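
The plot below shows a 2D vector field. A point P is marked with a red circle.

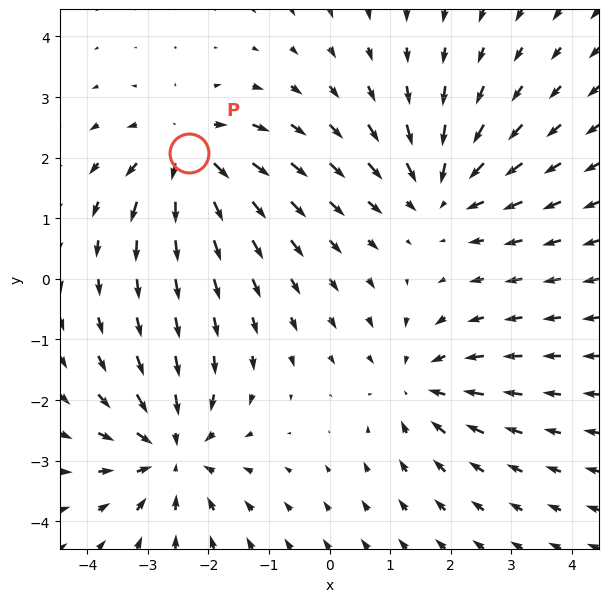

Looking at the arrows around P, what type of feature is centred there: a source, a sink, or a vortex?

At P (-2.3, 2.1) the arrows spread outward. Divergence about +6, curl ≈0 — positive divergence with near-zero curl is a source.

source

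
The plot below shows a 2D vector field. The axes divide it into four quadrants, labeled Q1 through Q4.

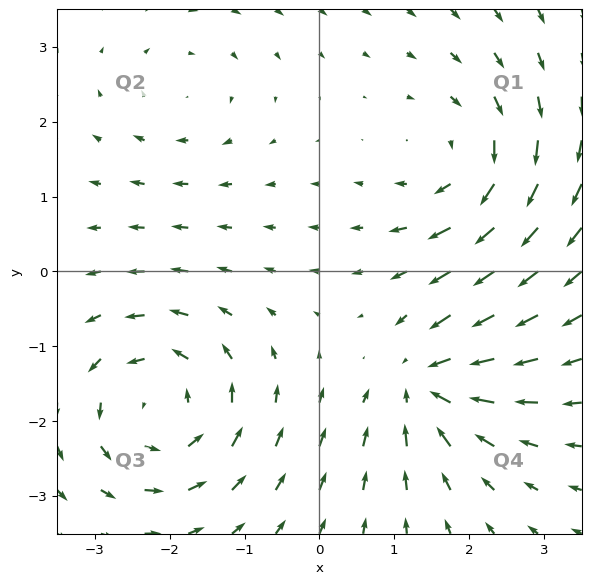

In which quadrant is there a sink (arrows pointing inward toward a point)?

The sink sits at approximately (1.4, -1.5), which lies in quadrant Q4. The divergence there is about -5, negative as expected for a sink.

Q4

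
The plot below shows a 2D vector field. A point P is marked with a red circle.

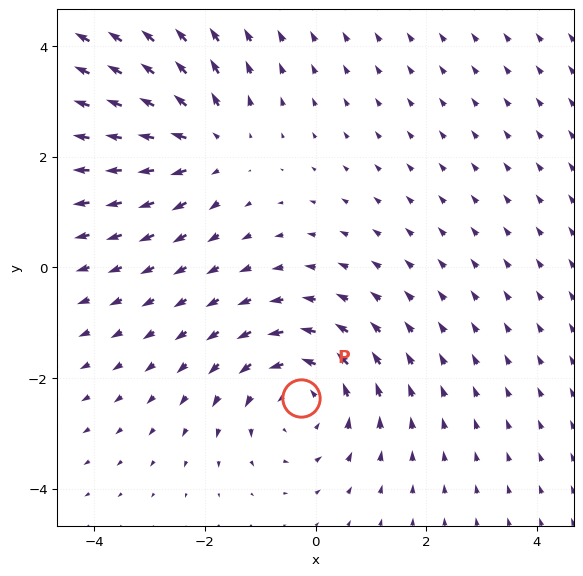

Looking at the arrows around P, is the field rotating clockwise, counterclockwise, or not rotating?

Near P at (-0.3, -2.4) the arrows circulate counterclockwise. The curl (z-component) there is about +3; positive curl means counterclockwise rotation.

counterclockwise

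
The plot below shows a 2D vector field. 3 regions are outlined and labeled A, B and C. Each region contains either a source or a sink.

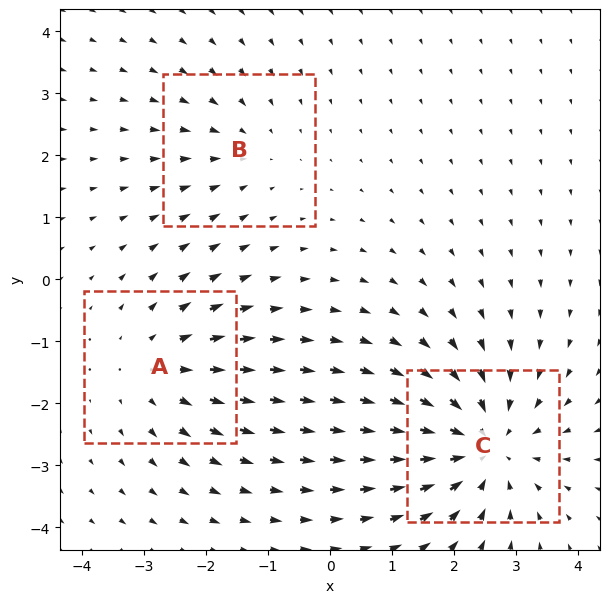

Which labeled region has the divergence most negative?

Divergence at each region's feature centre — A: about +3, B: about -2, C: about -4. Region C is most negative.

C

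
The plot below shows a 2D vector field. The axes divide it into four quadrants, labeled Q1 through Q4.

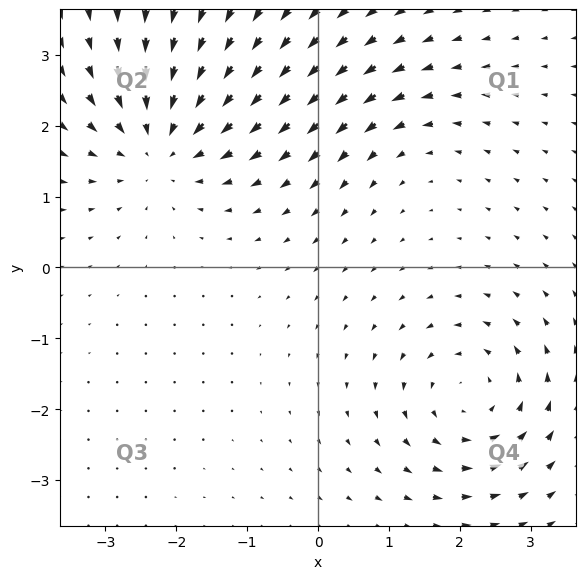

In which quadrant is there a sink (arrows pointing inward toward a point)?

The sink sits at approximately (-2.2, 1.7), which lies in quadrant Q2. The divergence there is about -5, negative as expected for a sink.

Q2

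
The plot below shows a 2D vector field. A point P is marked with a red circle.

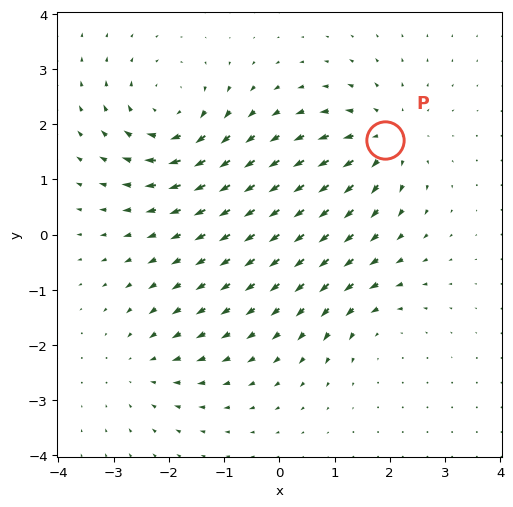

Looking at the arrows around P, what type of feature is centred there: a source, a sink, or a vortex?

At P (1.9, 1.7) the arrows spread outward. Divergence about +5, curl ≈0 — positive divergence with near-zero curl is a source.

source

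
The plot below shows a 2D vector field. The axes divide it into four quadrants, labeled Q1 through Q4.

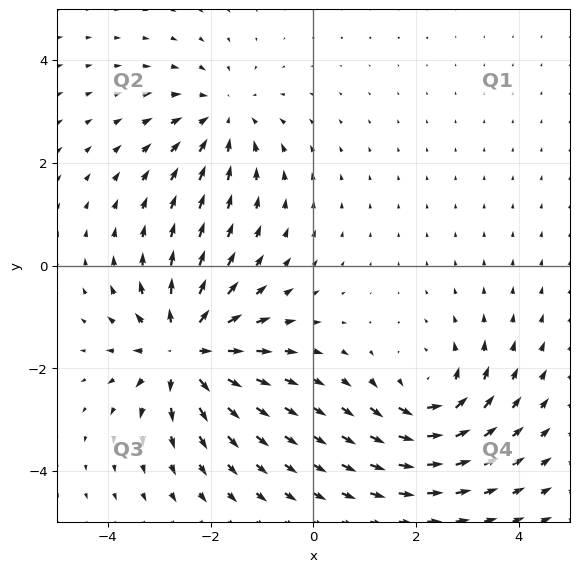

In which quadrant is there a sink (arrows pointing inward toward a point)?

The sink sits at approximately (-1.8, 2.9), which lies in quadrant Q2. The divergence there is about -2, negative as expected for a sink.

Q2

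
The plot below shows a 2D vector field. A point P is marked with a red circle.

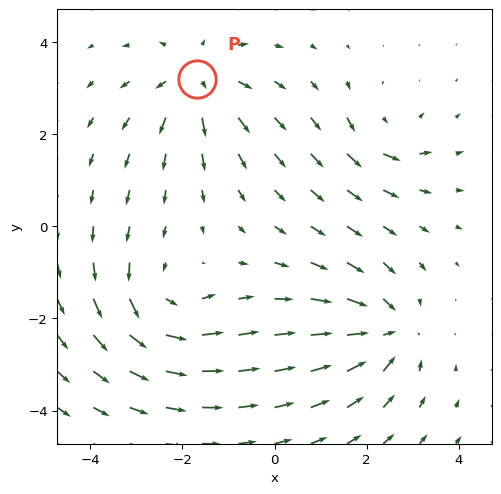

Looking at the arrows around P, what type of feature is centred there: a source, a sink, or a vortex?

source

At P (-1.7, 3.2) the arrows spread outward. Divergence about +4, curl ≈0 — positive divergence with near-zero curl is a source.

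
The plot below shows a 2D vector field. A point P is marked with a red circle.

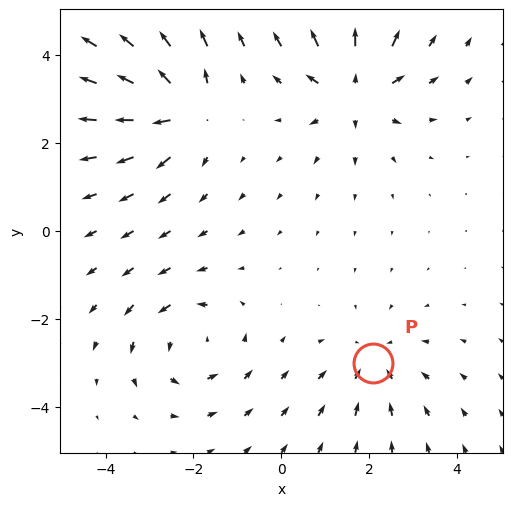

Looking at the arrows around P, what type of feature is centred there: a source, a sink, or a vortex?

At P (2.1, -3.0) the arrows converge inward. Divergence about -3, curl ≈0 — negative divergence with near-zero curl is a sink.

sink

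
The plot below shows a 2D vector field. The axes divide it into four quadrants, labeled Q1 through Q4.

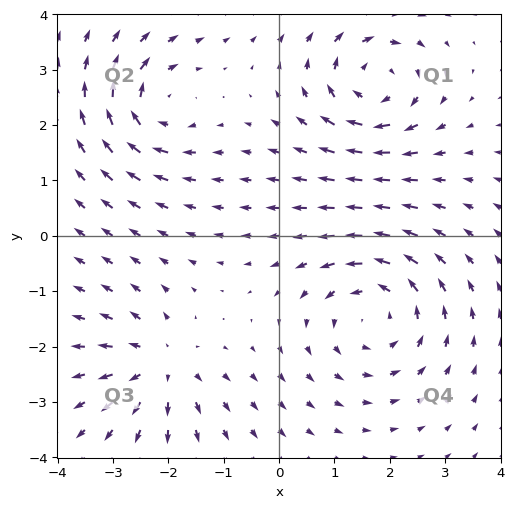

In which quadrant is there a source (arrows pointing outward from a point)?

Q3

The source sits at approximately (-2.1, -2.3), which lies in quadrant Q3. The divergence there is about +4, positive as expected for a source.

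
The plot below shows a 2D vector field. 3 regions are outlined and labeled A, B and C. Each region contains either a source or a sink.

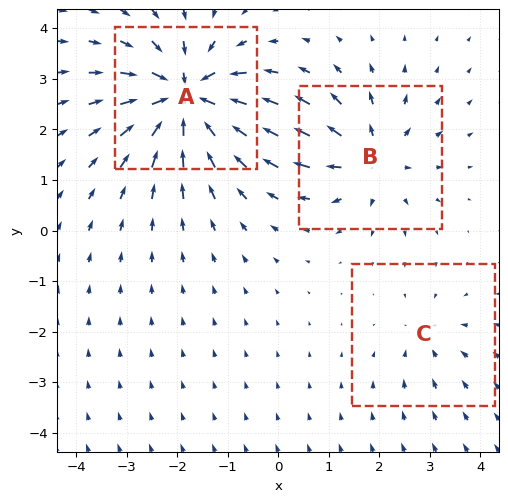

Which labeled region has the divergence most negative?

Divergence at each region's feature centre — A: about -7, B: about +4, C: about -2. Region A is most negative.

A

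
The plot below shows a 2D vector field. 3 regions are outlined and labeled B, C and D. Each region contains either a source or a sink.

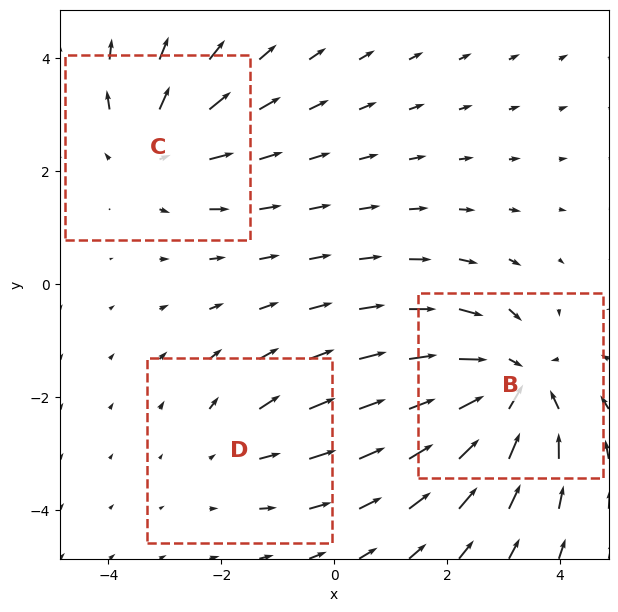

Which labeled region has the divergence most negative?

B

Divergence at each region's feature centre — B: about -4, C: about +3, D: about +2. Region B is most negative.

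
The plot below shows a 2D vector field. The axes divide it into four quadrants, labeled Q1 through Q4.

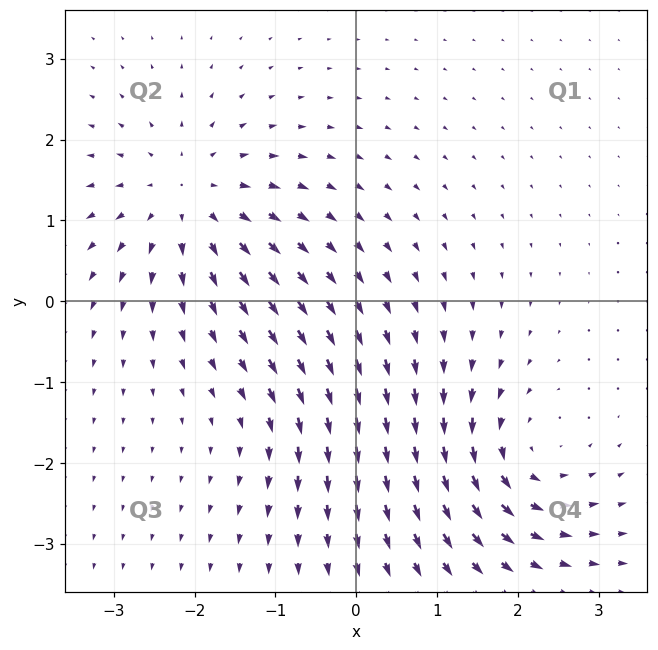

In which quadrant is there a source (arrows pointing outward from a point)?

The source sits at approximately (-2.1, 1.3), which lies in quadrant Q2. The divergence there is about +5, positive as expected for a source.

Q2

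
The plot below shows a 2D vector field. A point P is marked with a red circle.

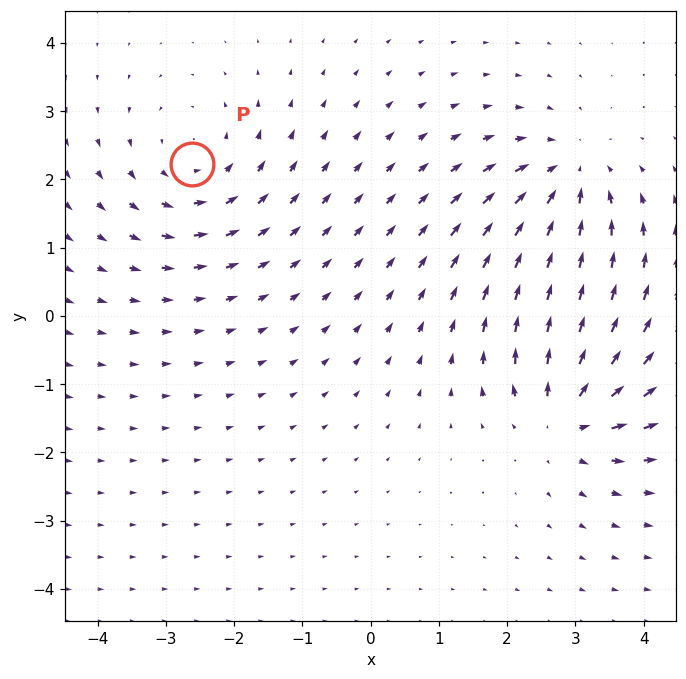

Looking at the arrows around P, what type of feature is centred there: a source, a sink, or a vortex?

At P (-2.6, 2.2) the arrows circulate counterclockwise. Divergence ≈0, curl about +3 — near-zero divergence with nonzero curl is a vortex.

vortex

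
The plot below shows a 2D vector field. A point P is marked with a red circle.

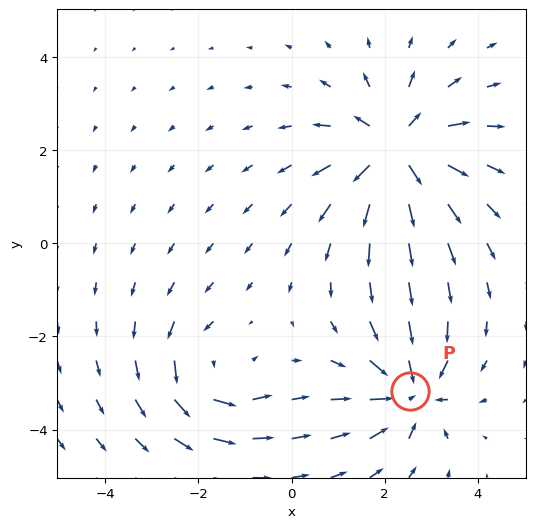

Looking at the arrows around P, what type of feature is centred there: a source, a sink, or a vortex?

sink

At P (2.5, -3.2) the arrows converge inward. Divergence about -5, curl ≈0 — negative divergence with near-zero curl is a sink.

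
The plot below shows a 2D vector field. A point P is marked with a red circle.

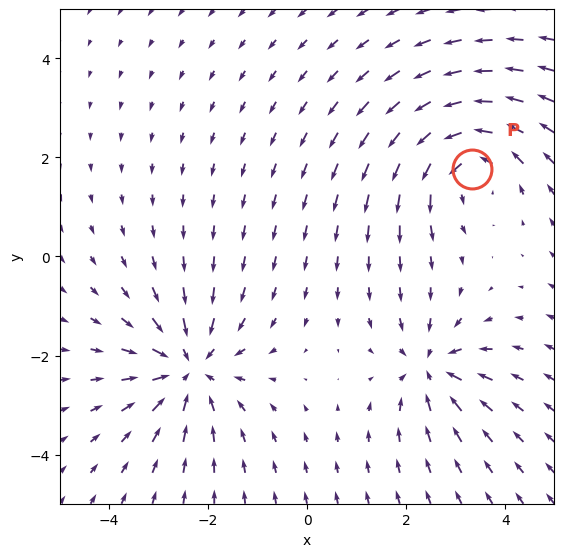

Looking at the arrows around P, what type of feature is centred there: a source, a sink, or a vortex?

At P (3.3, 1.8) the arrows circulate counterclockwise. Divergence ≈0, curl about +4 — near-zero divergence with nonzero curl is a vortex.

vortex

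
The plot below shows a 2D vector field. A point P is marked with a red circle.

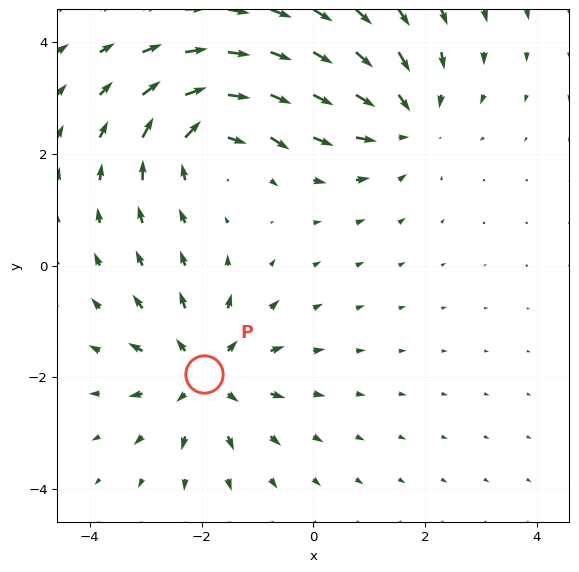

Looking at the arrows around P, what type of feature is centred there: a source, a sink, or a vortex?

source

At P (-2.0, -1.9) the arrows spread outward. Divergence about +5, curl ≈0 — positive divergence with near-zero curl is a source.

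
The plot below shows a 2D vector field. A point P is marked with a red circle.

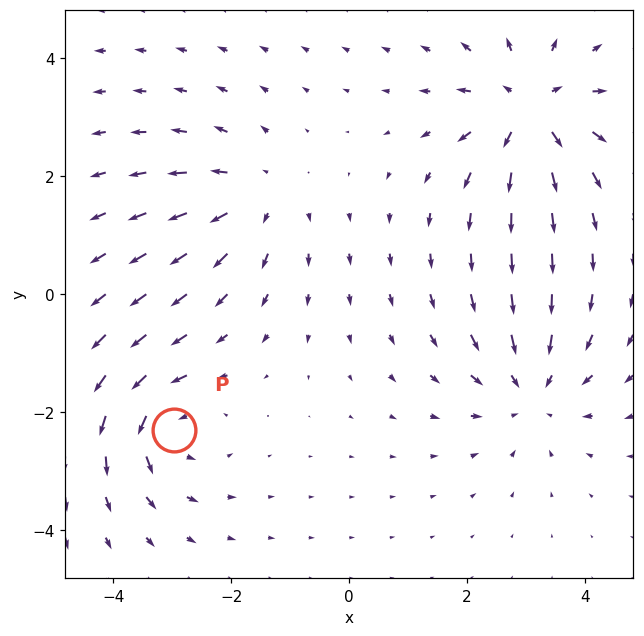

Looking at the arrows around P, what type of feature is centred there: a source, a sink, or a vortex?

vortex

At P (-3.0, -2.3) the arrows circulate counterclockwise. Divergence ≈0, curl about +5 — near-zero divergence with nonzero curl is a vortex.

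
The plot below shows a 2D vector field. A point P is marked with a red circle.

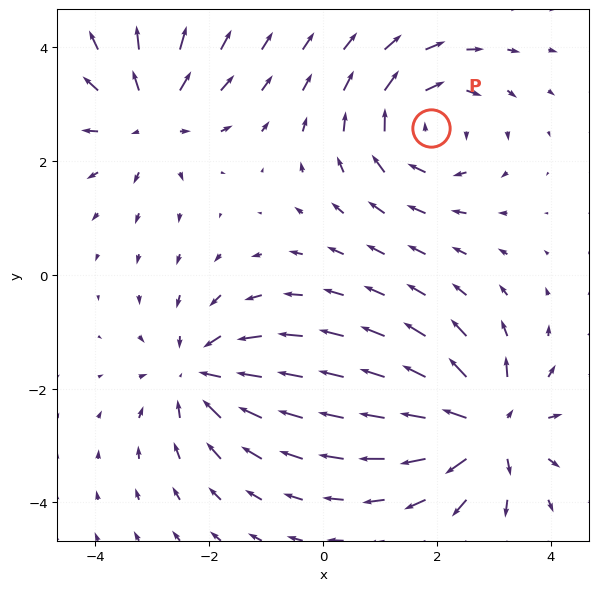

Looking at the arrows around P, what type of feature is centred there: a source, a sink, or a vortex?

At P (1.9, 2.6) the arrows circulate clockwise. Divergence ≈0, curl about -5 — near-zero divergence with nonzero curl is a vortex.

vortex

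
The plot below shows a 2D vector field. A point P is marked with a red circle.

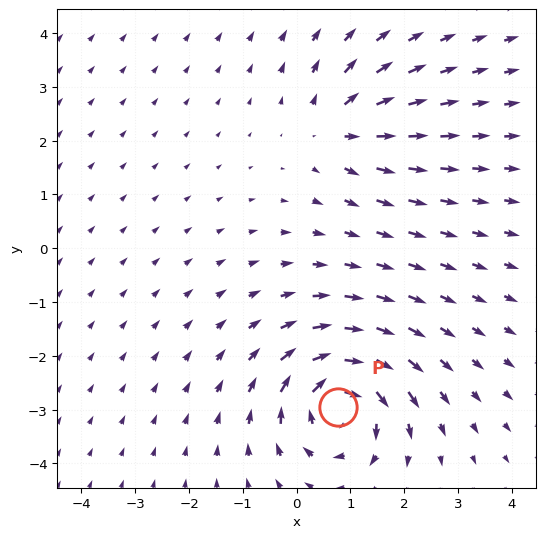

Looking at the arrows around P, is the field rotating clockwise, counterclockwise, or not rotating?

clockwise

Near P at (0.8, -2.9) the arrows circulate clockwise. The curl (z-component) there is about -6; negative curl means clockwise rotation.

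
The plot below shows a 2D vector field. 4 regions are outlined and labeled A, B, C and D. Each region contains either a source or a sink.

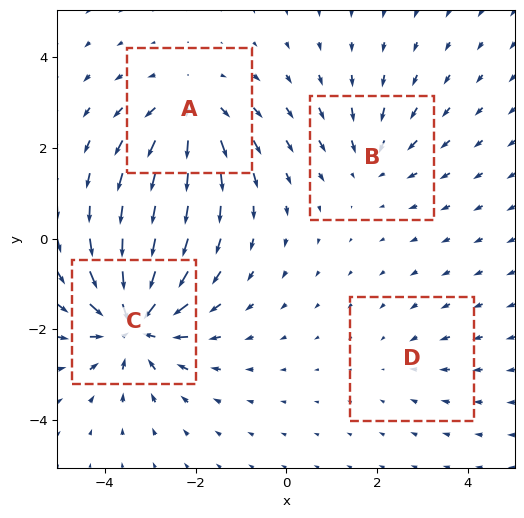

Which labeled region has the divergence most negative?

Divergence at each region's feature centre — A: about +5, B: about -3, C: about -7, D: about -2. Region C is most negative.

C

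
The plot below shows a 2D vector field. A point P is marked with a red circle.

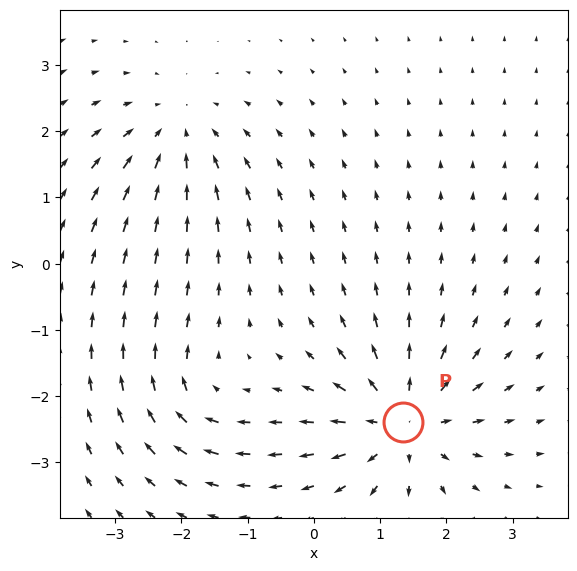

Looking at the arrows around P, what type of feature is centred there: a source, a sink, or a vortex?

source

At P (1.3, -2.4) the arrows spread outward. Divergence about +6, curl ≈0 — positive divergence with near-zero curl is a source.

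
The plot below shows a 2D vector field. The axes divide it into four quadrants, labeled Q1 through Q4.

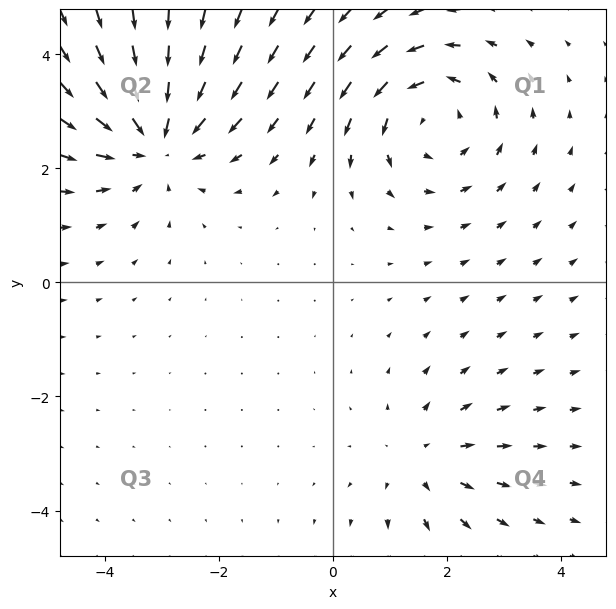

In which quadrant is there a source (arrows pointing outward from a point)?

Q4

The source sits at approximately (1.6, -3.1), which lies in quadrant Q4. The divergence there is about +2, positive as expected for a source.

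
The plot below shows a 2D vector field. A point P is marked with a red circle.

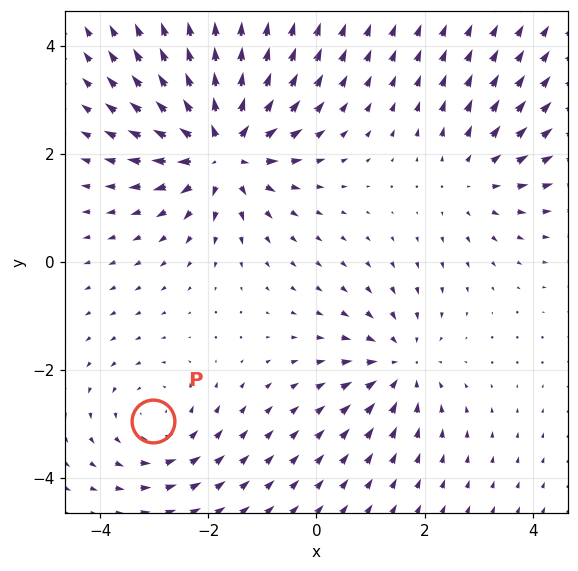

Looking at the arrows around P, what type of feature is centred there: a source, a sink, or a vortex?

vortex

At P (-3.0, -2.9) the arrows circulate counterclockwise. Divergence ≈0, curl about +2 — near-zero divergence with nonzero curl is a vortex.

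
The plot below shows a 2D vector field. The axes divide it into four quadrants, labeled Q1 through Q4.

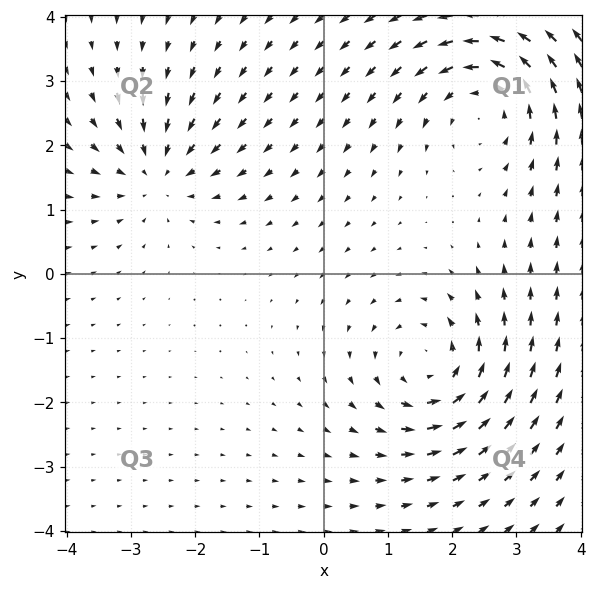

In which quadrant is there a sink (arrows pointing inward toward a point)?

The sink sits at approximately (-2.6, 1.6), which lies in quadrant Q2. The divergence there is about -3, negative as expected for a sink.

Q2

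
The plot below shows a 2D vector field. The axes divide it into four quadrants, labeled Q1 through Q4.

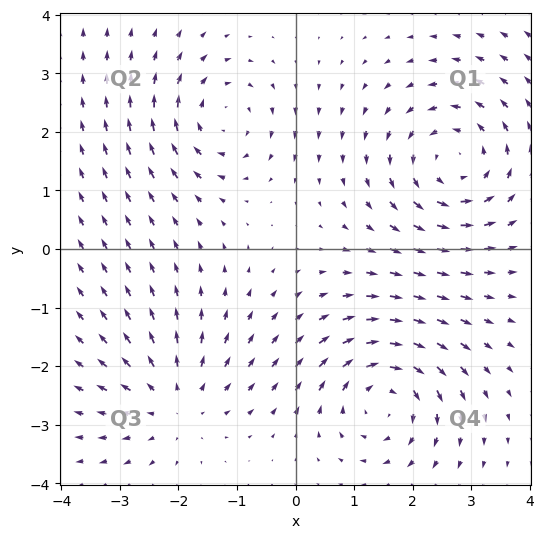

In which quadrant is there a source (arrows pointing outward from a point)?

The source sits at approximately (-2.1, -2.6), which lies in quadrant Q3. The divergence there is about +3, positive as expected for a source.

Q3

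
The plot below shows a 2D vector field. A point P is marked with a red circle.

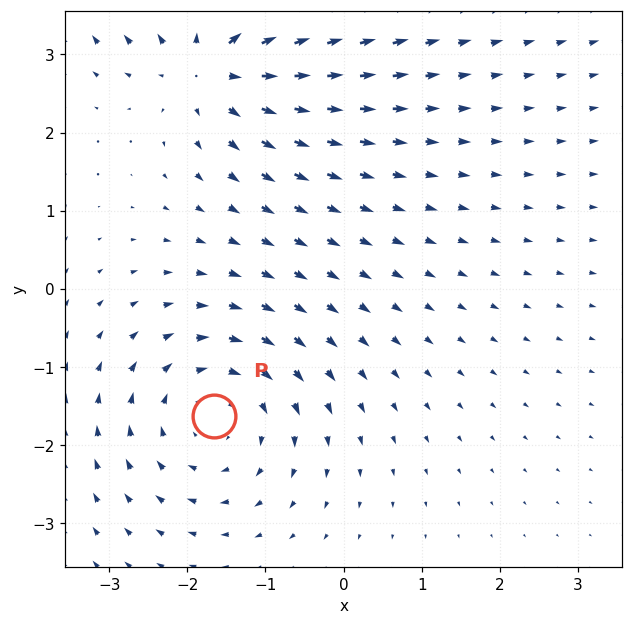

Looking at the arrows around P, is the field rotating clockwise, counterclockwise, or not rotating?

clockwise

Near P at (-1.7, -1.6) the arrows circulate clockwise. The curl (z-component) there is about -2; negative curl means clockwise rotation.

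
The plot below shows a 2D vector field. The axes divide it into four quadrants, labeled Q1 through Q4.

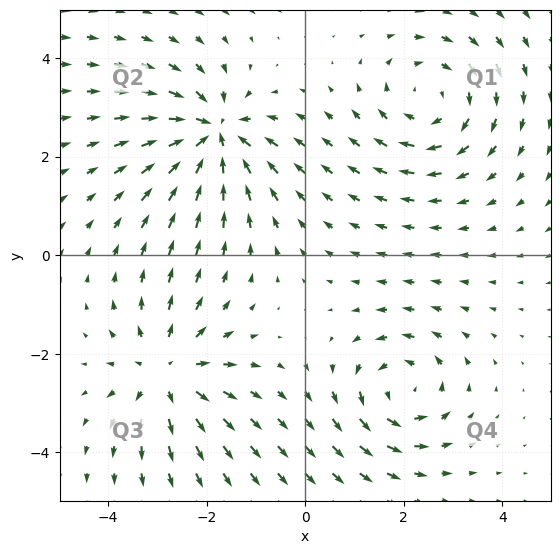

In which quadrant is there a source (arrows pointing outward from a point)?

Q3

The source sits at approximately (-2.8, -2.4), which lies in quadrant Q3. The divergence there is about +5, positive as expected for a source.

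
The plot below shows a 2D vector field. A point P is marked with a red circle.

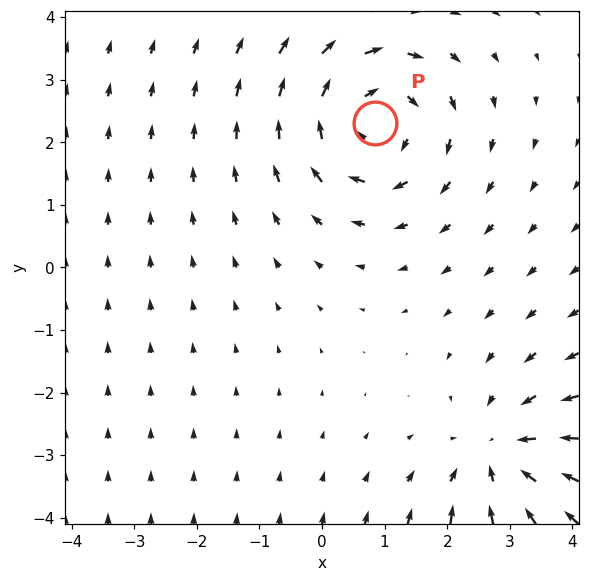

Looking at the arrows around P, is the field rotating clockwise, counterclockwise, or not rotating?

clockwise

Near P at (0.8, 2.3) the arrows circulate clockwise. The curl (z-component) there is about -4; negative curl means clockwise rotation.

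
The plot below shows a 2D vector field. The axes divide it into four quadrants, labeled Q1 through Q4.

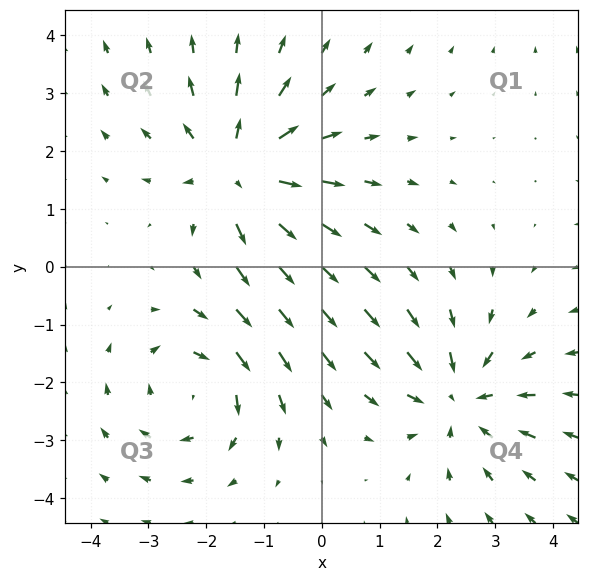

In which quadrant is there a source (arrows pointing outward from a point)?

Q2

The source sits at approximately (-1.4, 1.7), which lies in quadrant Q2. The divergence there is about +5, positive as expected for a source.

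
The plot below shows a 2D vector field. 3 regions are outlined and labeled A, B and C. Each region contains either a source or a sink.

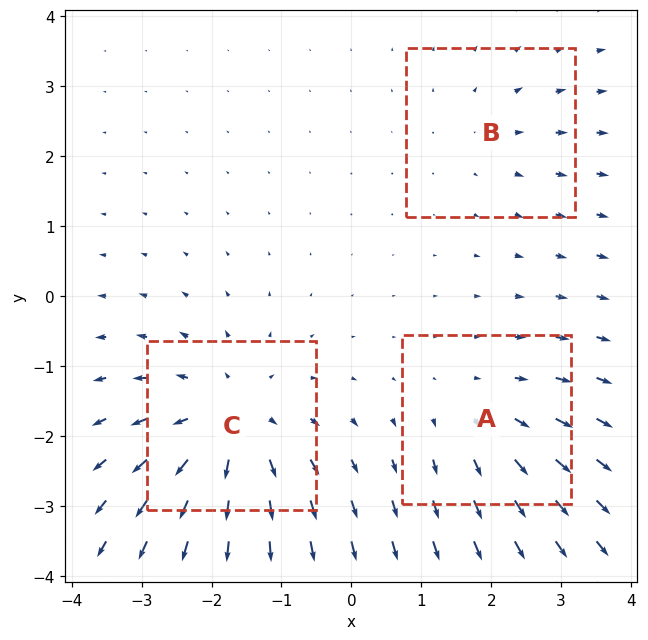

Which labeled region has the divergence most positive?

Divergence at each region's feature centre — A: about +3, B: about +2, C: about +5. Region C is most positive.

C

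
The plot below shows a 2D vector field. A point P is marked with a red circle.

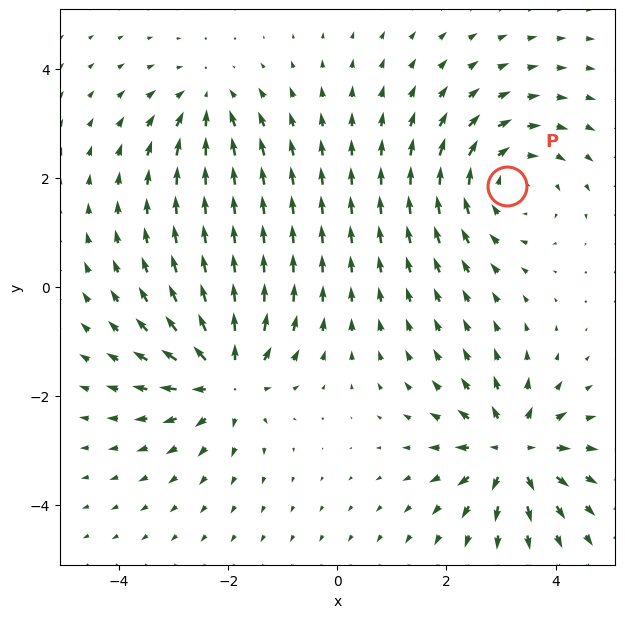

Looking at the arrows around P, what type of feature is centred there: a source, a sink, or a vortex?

vortex

At P (3.1, 1.9) the arrows circulate clockwise. Divergence ≈0, curl about -4 — near-zero divergence with nonzero curl is a vortex.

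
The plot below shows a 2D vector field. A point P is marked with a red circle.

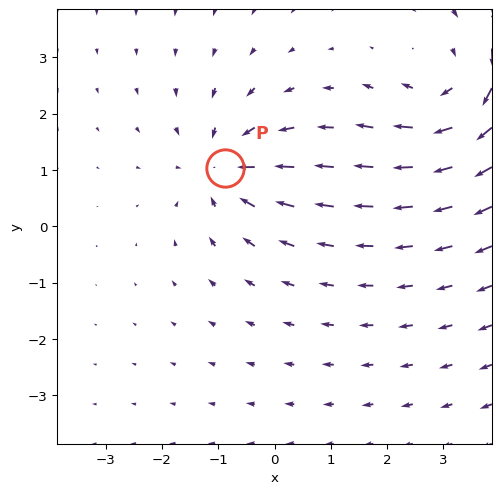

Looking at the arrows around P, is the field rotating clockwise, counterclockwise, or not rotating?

not rotating

Near P at (-0.9, 1.0) the arrows show no circulation. The curl there is ≈0.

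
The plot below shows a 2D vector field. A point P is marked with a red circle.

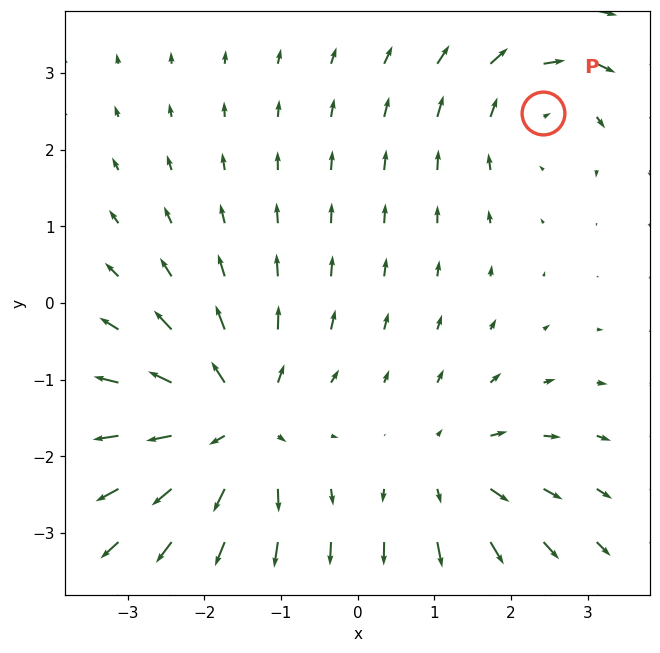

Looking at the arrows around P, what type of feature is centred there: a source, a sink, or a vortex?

At P (2.4, 2.5) the arrows circulate clockwise. Divergence ≈0, curl about -3 — near-zero divergence with nonzero curl is a vortex.

vortex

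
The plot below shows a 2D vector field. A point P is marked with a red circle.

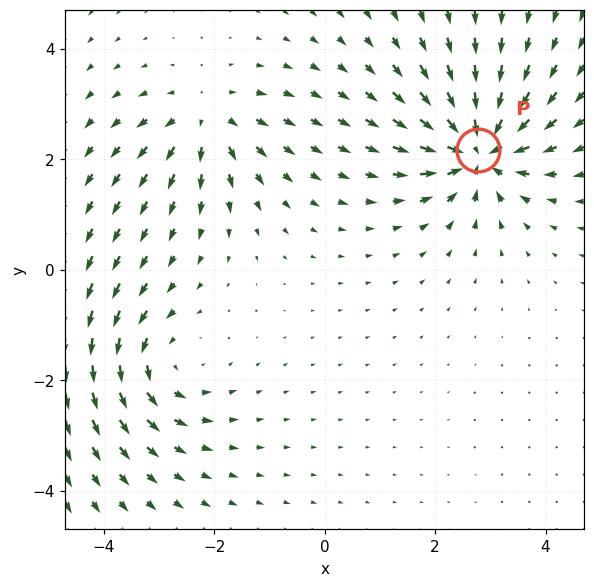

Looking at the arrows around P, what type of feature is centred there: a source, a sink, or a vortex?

sink

At P (2.8, 2.2) the arrows converge inward. Divergence about -7, curl ≈0 — negative divergence with near-zero curl is a sink.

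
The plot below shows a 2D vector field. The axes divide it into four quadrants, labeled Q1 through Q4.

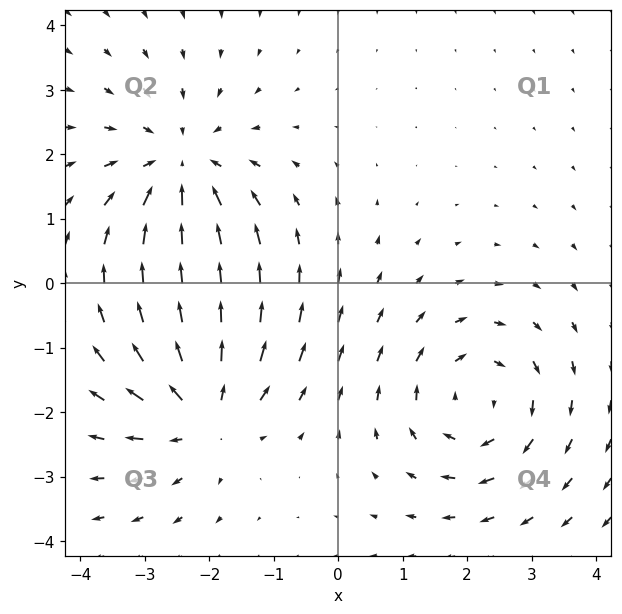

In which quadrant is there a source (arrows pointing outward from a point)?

The source sits at approximately (-2.1, -2.0), which lies in quadrant Q3. The divergence there is about +5, positive as expected for a source.

Q3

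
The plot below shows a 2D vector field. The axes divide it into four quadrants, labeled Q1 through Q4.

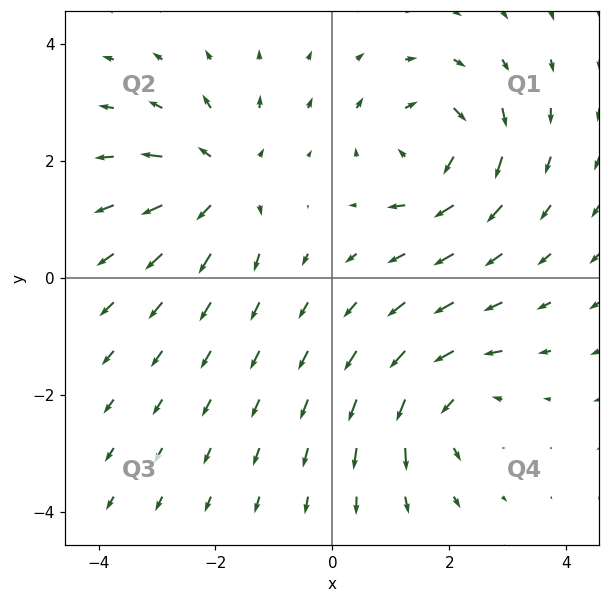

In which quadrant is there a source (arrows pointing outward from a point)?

The source sits at approximately (-1.9, 1.7), which lies in quadrant Q2. The divergence there is about +5, positive as expected for a source.

Q2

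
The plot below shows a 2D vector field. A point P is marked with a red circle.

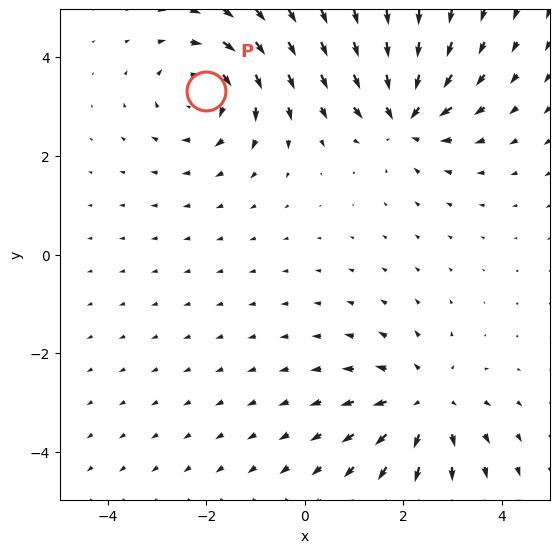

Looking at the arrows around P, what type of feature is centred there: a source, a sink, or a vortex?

vortex

At P (-2.0, 3.3) the arrows circulate clockwise. Divergence ≈0, curl about -4 — near-zero divergence with nonzero curl is a vortex.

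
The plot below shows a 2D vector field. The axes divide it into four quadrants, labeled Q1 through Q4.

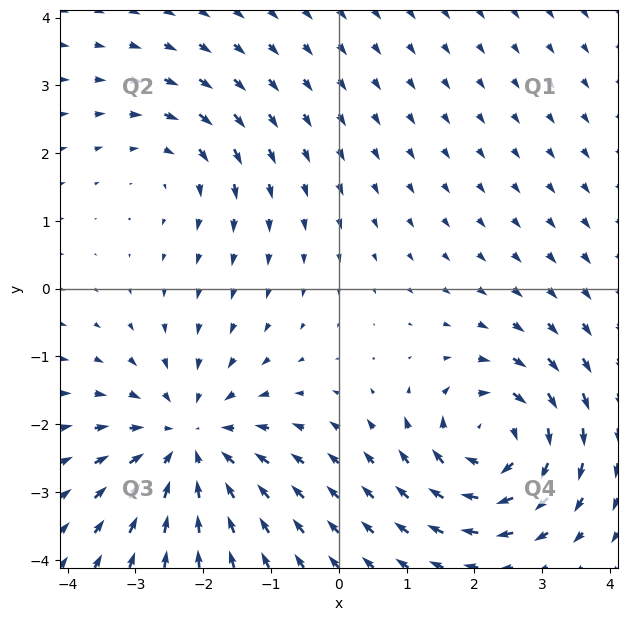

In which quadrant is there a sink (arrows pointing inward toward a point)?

Q3

The sink sits at approximately (-2.2, -2.3), which lies in quadrant Q3. The divergence there is about -4, negative as expected for a sink.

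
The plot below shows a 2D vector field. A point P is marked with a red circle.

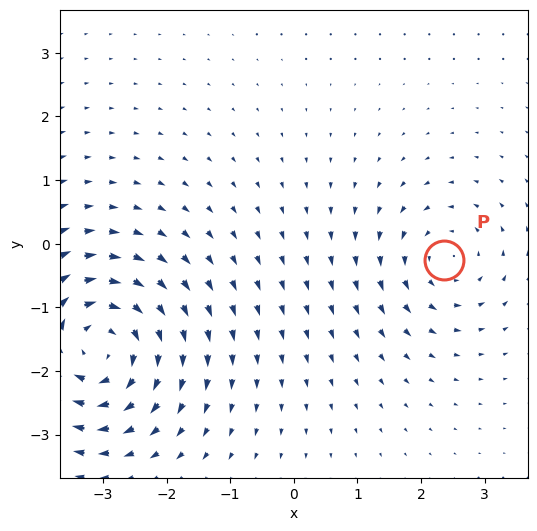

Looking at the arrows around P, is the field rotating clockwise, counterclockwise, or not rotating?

counterclockwise

Near P at (2.4, -0.3) the arrows circulate counterclockwise. The curl (z-component) there is about +3; positive curl means counterclockwise rotation.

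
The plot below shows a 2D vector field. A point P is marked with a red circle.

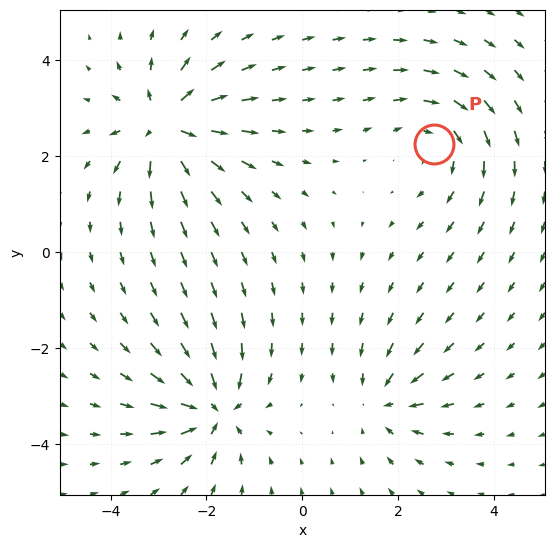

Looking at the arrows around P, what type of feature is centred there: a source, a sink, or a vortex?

vortex

At P (2.7, 2.3) the arrows circulate clockwise. Divergence ≈0, curl about -3 — near-zero divergence with nonzero curl is a vortex.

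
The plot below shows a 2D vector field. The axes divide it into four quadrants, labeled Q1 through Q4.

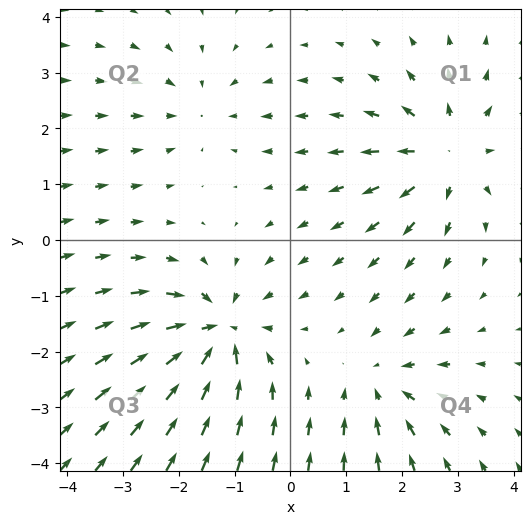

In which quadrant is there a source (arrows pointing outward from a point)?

The source sits at approximately (2.8, 1.5), which lies in quadrant Q1. The divergence there is about +5, positive as expected for a source.

Q1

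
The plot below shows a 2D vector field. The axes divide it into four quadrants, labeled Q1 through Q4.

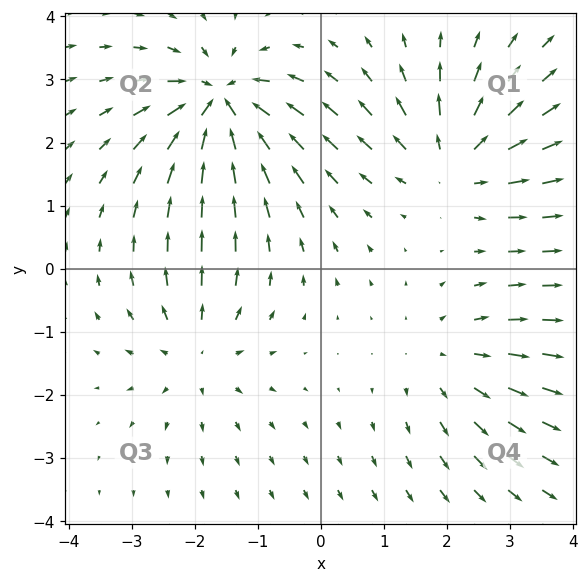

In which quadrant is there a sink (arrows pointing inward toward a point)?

The sink sits at approximately (-1.6, 2.6), which lies in quadrant Q2. The divergence there is about -7, negative as expected for a sink.

Q2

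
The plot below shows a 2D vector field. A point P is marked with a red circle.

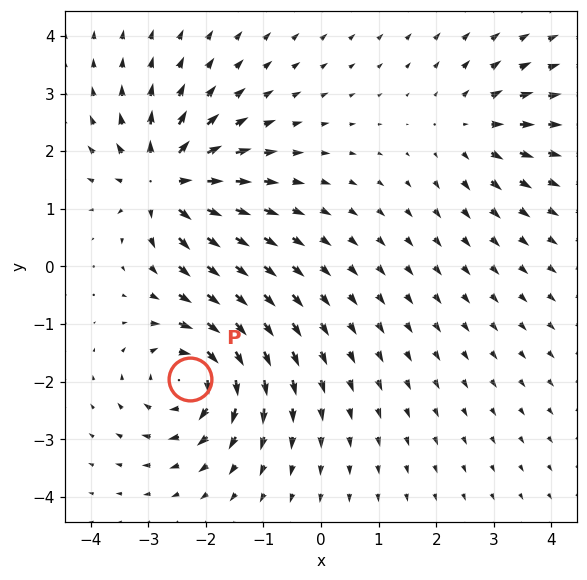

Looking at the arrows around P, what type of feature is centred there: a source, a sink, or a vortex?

vortex

At P (-2.3, -2.0) the arrows circulate clockwise. Divergence ≈0, curl about -7 — near-zero divergence with nonzero curl is a vortex.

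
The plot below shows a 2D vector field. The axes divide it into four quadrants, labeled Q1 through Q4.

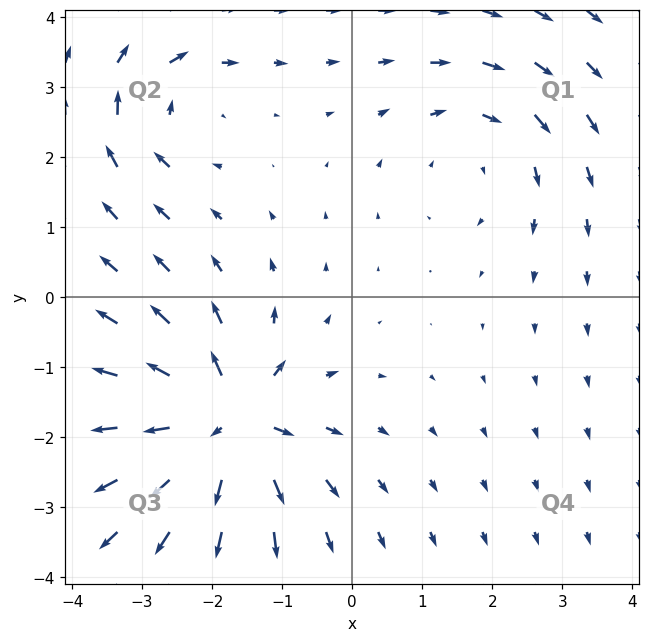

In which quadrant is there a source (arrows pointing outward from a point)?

Q3

The source sits at approximately (-1.8, -1.8), which lies in quadrant Q3. The divergence there is about +7, positive as expected for a source.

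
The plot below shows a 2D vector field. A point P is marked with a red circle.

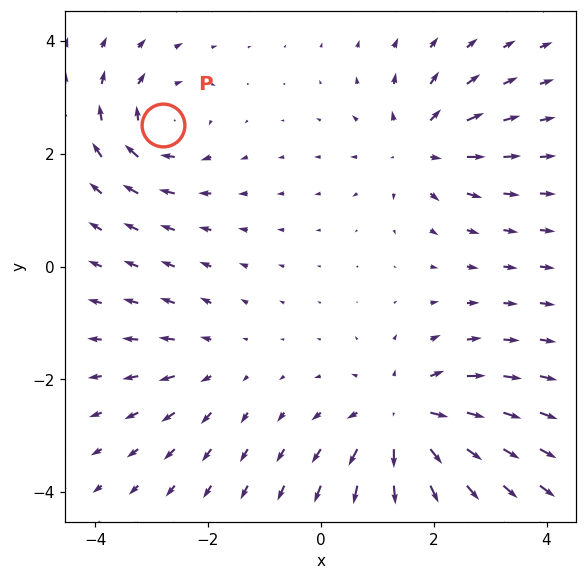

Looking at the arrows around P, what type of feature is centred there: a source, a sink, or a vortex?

vortex

At P (-2.8, 2.5) the arrows circulate clockwise. Divergence ≈0, curl about -4 — near-zero divergence with nonzero curl is a vortex.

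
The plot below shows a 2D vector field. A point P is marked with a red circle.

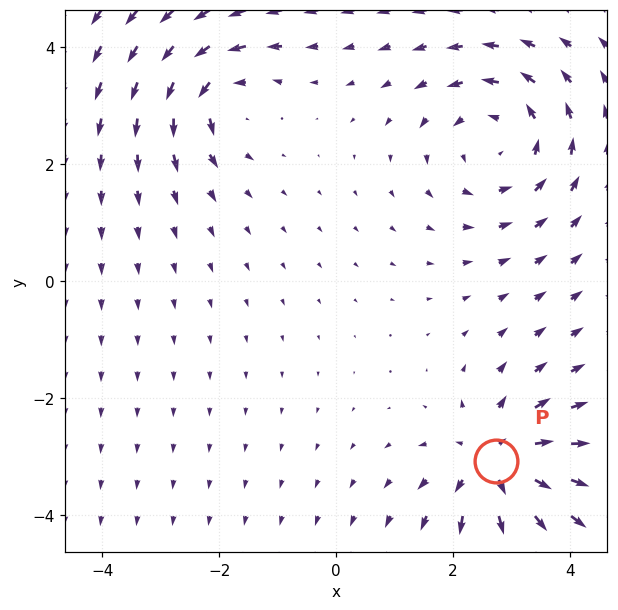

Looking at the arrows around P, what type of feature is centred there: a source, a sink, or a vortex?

source

At P (2.7, -3.1) the arrows spread outward. Divergence about +4, curl ≈0 — positive divergence with near-zero curl is a source.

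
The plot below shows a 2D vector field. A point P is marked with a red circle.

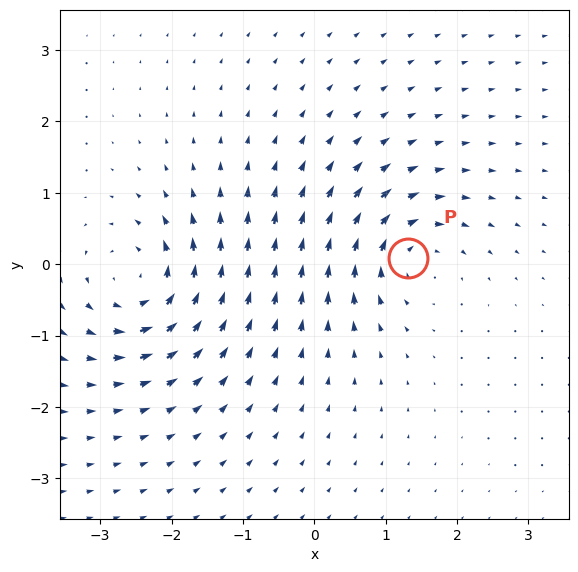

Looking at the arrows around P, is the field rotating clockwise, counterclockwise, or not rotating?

Near P at (1.3, 0.1) the arrows circulate clockwise. The curl (z-component) there is about -6; negative curl means clockwise rotation.

clockwise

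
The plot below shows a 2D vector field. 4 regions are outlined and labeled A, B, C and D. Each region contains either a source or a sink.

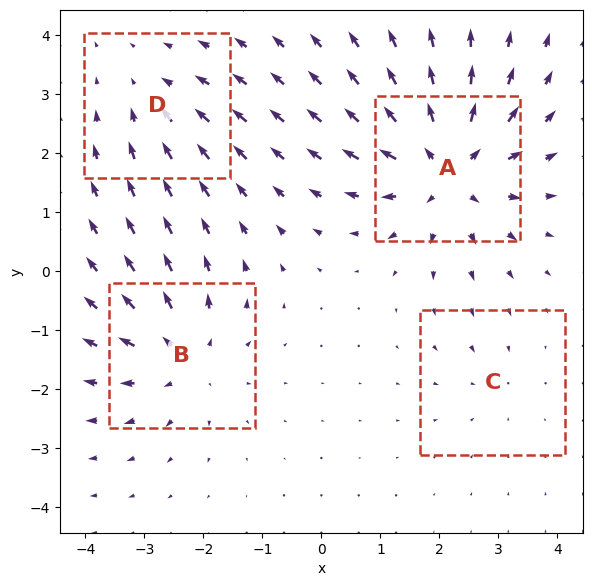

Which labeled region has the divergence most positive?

Divergence at each region's feature centre — A: about +7, B: about +5, C: about -2, D: about -3. Region A is most positive.

A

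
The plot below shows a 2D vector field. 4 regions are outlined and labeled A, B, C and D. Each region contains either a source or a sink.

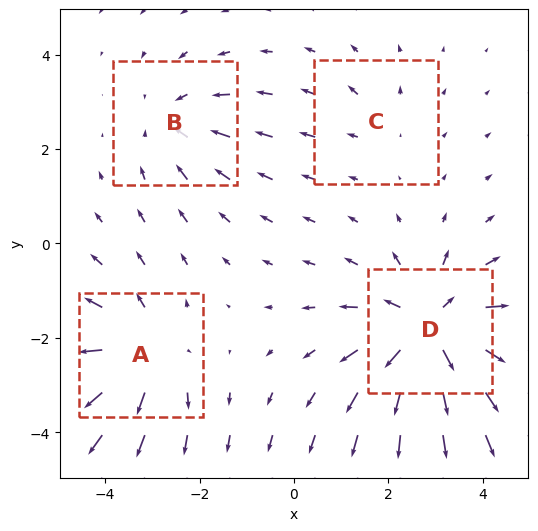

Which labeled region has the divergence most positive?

D

Divergence at each region's feature centre — A: about +5, B: about -3, C: about +2, D: about +7. Region D is most positive.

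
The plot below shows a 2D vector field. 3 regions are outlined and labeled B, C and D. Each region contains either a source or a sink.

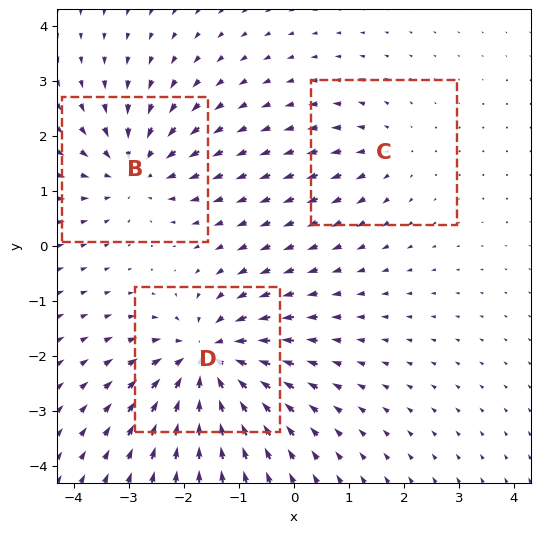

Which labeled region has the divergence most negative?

D

Divergence at each region's feature centre — B: about -4, C: about +2, D: about -5. Region D is most negative.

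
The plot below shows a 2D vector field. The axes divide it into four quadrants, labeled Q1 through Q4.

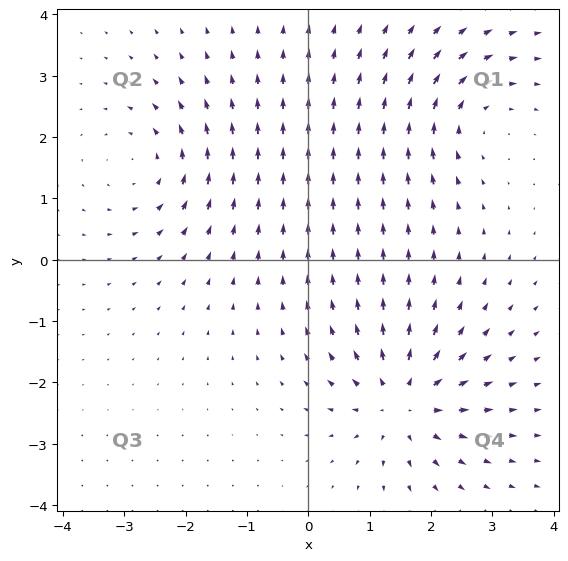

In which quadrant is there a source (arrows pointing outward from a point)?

The source sits at approximately (1.5, -2.3), which lies in quadrant Q4. The divergence there is about +5, positive as expected for a source.

Q4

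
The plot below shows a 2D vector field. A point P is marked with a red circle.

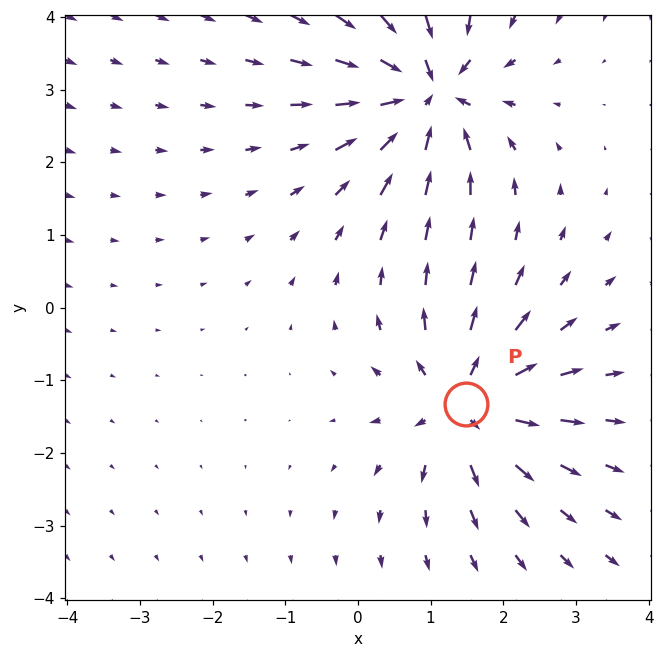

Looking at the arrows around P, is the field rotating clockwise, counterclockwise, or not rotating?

not rotating

Near P at (1.5, -1.3) the arrows show no circulation. The curl there is ≈0.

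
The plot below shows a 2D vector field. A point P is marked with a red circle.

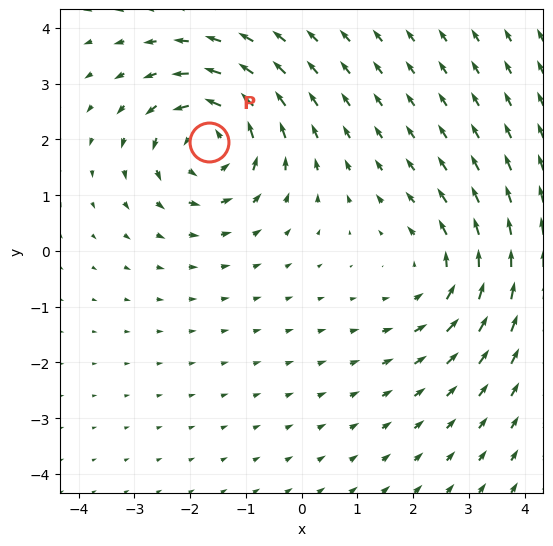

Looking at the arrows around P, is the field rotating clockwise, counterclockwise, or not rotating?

Near P at (-1.7, 1.9) the arrows circulate counterclockwise. The curl (z-component) there is about +5; positive curl means counterclockwise rotation.

counterclockwise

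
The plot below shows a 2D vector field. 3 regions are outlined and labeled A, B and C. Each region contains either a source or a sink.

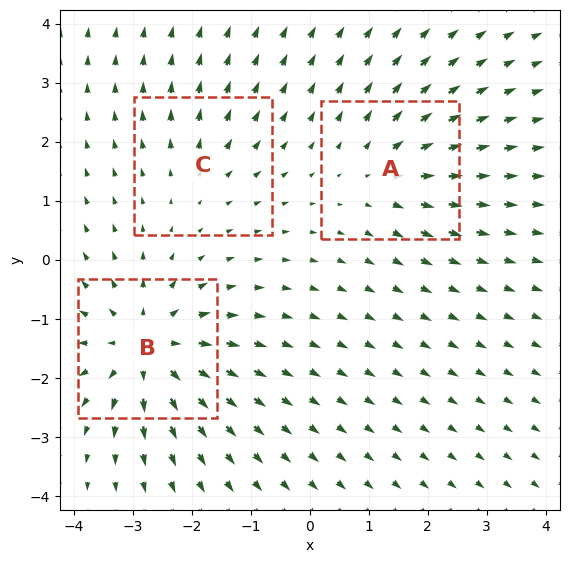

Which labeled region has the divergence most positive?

Divergence at each region's feature centre — A: about +3, B: about +5, C: about +2. Region B is most positive.

B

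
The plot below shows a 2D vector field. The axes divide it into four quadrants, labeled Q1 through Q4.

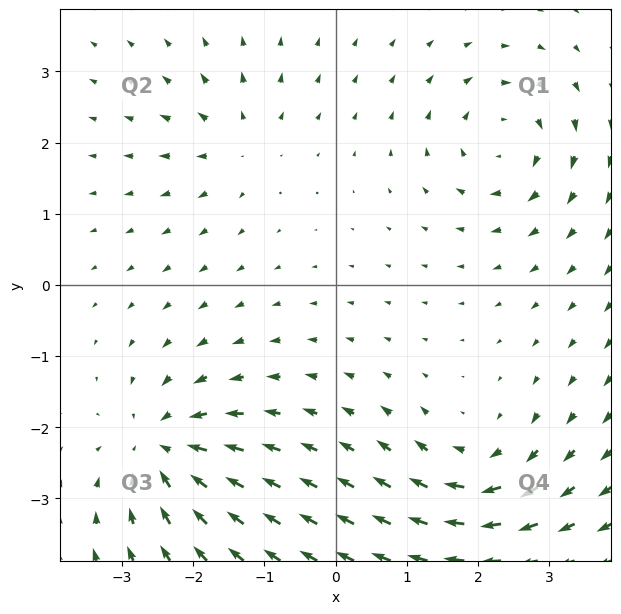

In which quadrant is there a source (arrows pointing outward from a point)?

Q2

The source sits at approximately (-1.4, 2.0), which lies in quadrant Q2. The divergence there is about +4, positive as expected for a source.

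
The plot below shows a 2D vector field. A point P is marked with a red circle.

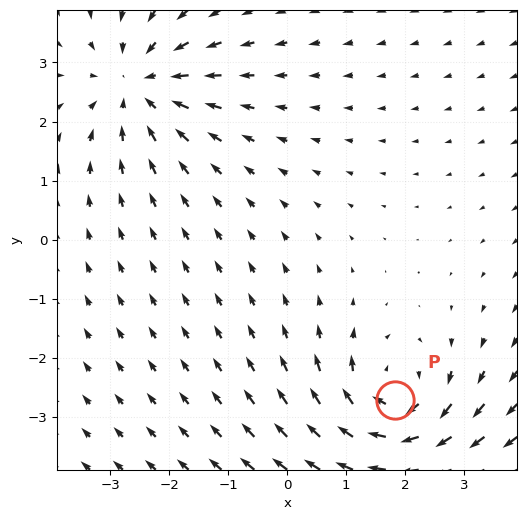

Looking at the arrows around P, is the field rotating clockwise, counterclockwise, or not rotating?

clockwise

Near P at (1.8, -2.7) the arrows circulate clockwise. The curl (z-component) there is about -4; negative curl means clockwise rotation.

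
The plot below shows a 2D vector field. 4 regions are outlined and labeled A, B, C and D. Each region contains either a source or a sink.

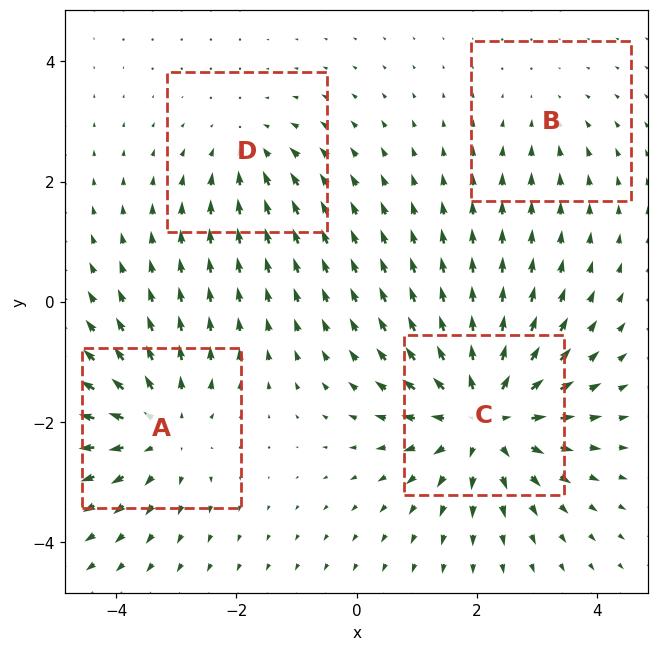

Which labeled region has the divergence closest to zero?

Divergence at each region's feature centre — A: about +5, B: about -2, C: about +7, D: about -3. Region B is closest to zero.

B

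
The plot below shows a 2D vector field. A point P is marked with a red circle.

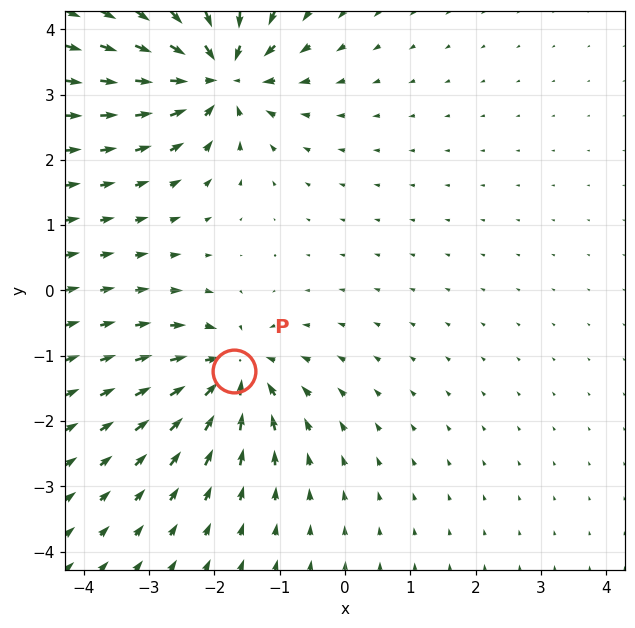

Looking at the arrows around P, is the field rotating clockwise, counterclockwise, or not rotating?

not rotating

Near P at (-1.7, -1.2) the arrows show no circulation. The curl there is ≈0.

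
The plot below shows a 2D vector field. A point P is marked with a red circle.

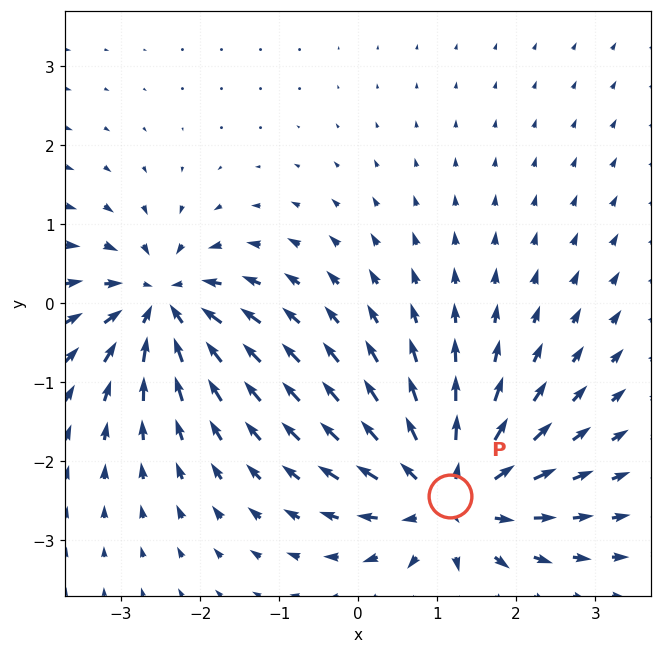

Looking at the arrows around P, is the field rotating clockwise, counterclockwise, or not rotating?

not rotating

Near P at (1.2, -2.4) the arrows show no circulation. The curl there is ≈0.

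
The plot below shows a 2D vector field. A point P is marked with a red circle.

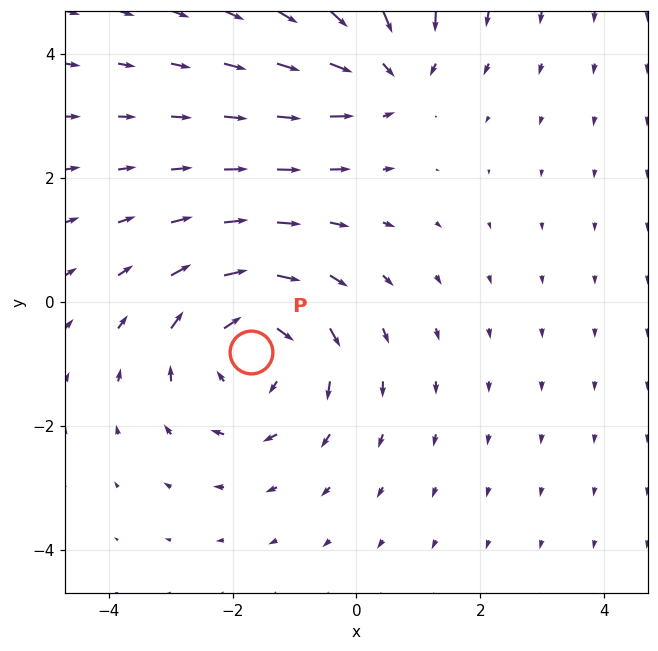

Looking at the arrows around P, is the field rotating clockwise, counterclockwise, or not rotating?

clockwise

Near P at (-1.7, -0.8) the arrows circulate clockwise. The curl (z-component) there is about -4; negative curl means clockwise rotation.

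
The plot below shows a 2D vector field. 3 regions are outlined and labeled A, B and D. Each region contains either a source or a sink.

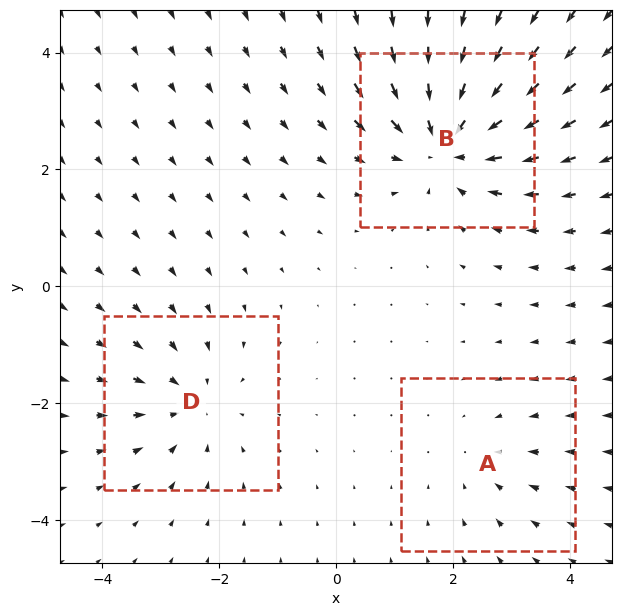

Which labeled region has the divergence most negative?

B

Divergence at each region's feature centre — A: about -2, B: about -5, D: about -3. Region B is most negative.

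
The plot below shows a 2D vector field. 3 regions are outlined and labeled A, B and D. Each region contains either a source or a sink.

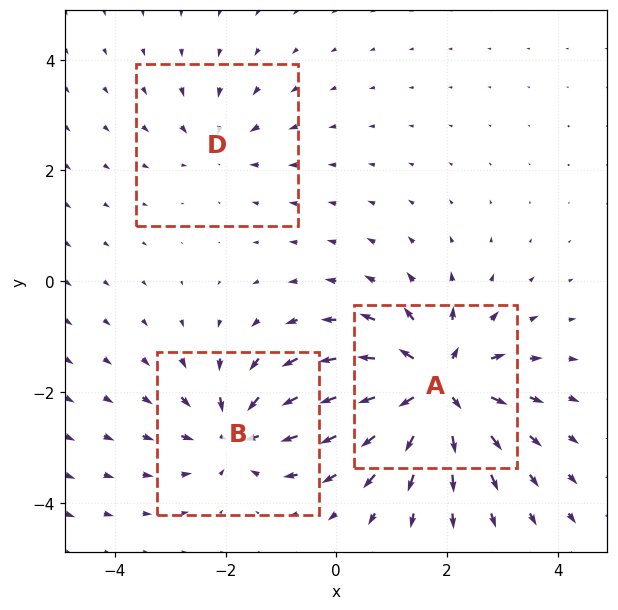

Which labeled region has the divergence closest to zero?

D

Divergence at each region's feature centre — A: about +6, B: about -4, D: about -2. Region D is closest to zero.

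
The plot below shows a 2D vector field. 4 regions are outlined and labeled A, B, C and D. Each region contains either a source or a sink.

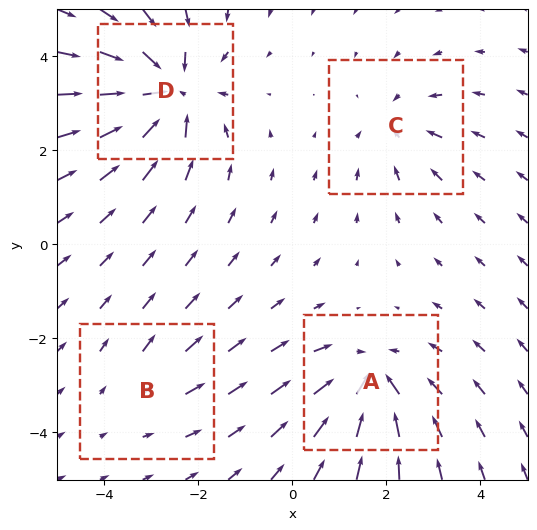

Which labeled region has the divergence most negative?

Divergence at each region's feature centre — A: about -6, B: about +2, C: about -3, D: about -7. Region D is most negative.

D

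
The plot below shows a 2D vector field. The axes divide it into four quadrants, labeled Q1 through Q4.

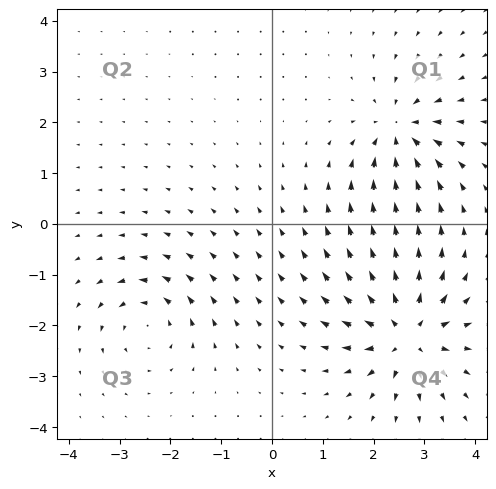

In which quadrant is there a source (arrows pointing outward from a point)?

Q4

The source sits at approximately (2.6, -2.1), which lies in quadrant Q4. The divergence there is about +7, positive as expected for a source.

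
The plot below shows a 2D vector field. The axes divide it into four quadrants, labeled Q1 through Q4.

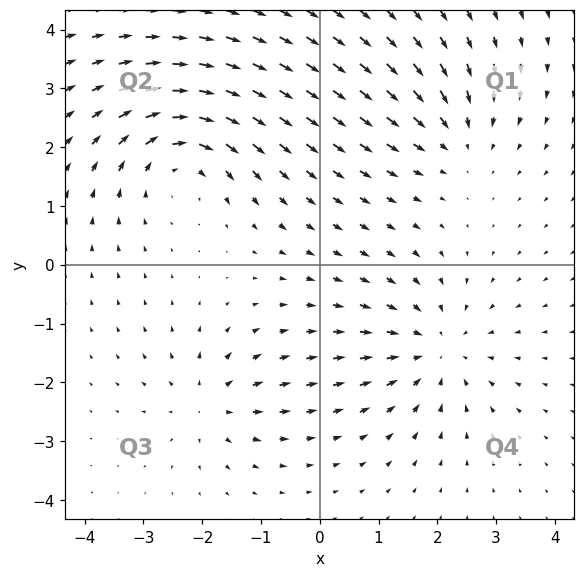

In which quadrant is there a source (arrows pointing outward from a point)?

The source sits at approximately (-1.9, -2.4), which lies in quadrant Q3. The divergence there is about +4, positive as expected for a source.

Q3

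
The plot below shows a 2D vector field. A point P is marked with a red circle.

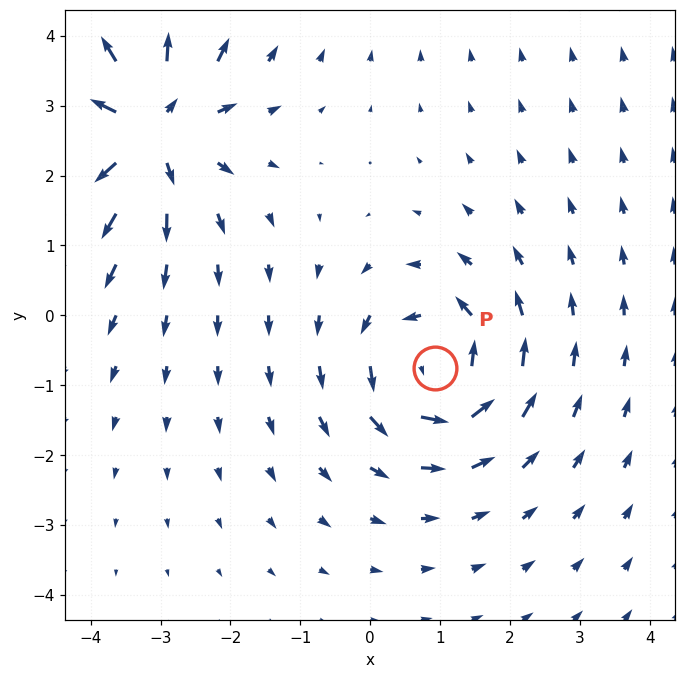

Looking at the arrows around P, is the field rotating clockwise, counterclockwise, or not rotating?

counterclockwise

Near P at (0.9, -0.7) the arrows circulate counterclockwise. The curl (z-component) there is about +4; positive curl means counterclockwise rotation.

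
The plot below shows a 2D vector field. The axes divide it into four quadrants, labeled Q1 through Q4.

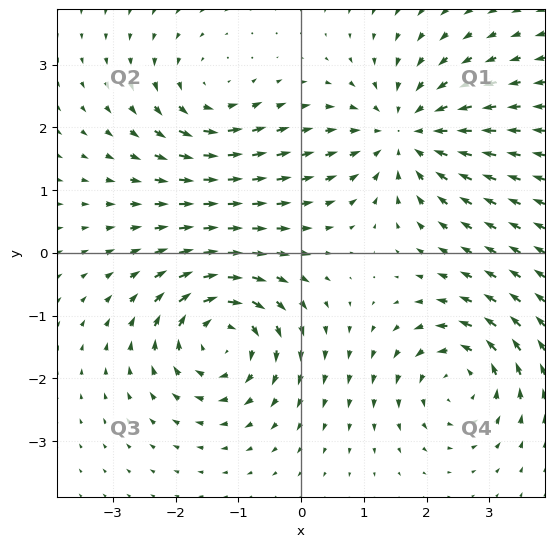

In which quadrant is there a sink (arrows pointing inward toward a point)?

Q1

The sink sits at approximately (1.6, 1.9), which lies in quadrant Q1. The divergence there is about -5, negative as expected for a sink.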